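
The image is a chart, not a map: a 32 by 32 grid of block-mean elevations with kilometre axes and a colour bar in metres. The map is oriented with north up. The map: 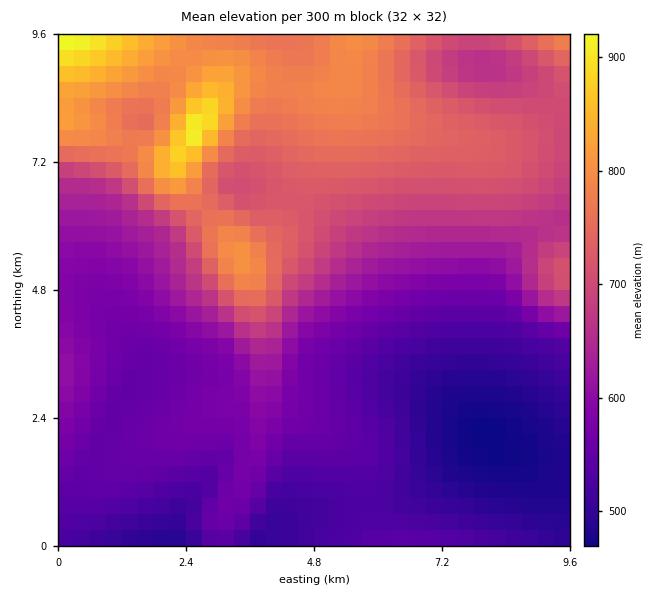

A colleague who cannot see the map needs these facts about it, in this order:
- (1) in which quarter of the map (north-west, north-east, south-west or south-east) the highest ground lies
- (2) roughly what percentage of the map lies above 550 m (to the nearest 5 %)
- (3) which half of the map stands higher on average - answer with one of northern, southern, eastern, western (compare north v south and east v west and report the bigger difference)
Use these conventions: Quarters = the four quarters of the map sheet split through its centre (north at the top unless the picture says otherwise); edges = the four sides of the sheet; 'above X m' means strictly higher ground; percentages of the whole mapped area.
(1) The highest point lies in the north-west quarter of the map.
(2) Ground above 550 m makes up about 75 % of the sheet.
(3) The northern half stands higher on average than the southern half.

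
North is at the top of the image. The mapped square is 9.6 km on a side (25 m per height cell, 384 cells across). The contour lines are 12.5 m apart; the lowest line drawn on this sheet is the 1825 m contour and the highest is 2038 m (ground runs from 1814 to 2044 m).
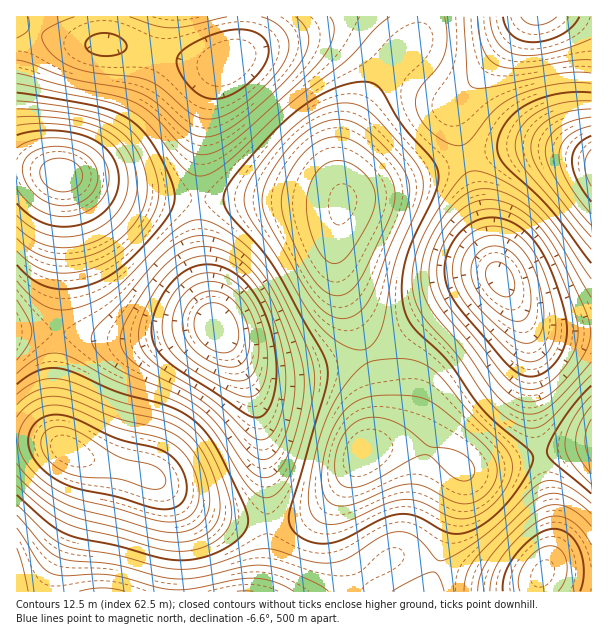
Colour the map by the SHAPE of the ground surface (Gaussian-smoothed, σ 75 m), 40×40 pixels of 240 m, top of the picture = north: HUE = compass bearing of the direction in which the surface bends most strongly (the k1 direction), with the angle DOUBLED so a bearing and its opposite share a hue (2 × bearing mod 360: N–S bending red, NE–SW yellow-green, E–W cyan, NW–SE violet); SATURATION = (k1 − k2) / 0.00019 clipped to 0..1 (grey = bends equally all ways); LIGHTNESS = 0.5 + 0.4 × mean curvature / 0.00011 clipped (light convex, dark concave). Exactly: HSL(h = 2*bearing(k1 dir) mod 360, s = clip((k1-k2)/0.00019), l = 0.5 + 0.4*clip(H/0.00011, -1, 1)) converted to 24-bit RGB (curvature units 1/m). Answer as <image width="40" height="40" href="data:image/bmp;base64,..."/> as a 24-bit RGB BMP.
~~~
<image width="40" height="40" href="data:image/bmp;base64,Qk32EgAAAAAAADYAAAAoAAAAKAAAACgAAAABABgAAAAAAMASAAATCwAAEwsAAAAAAAAAAAAA2ko34lc/11g+uFM+iVFHaUxHXUxDZVM/fmQ6n3s0uJIwvKE2qqRDfY1SVHlYSXdsRHlzSH1tTYdbU5tIWa89T7c0O7IwM6Y9PZlUUY9lc4duo4NwxIRp141h2ZZSyqA8j5Q7QWIxIEIrGTIrHzQzOjw/bUNFr0A5zU814Fw/3VxCyk8+n0ZFe0lQaUlPa01JgGNJoIJHu6VIvbpXnLFlaqBqWaCXRY2lQH+mSoCiYJKabJt2cq1dZbxFSLY1LqIwL4w9OXxFVnRNjHdQw3A743g174Uu5pEir5IrX28xI0UmFTAnFS0qJjk5TkZFjU1Cr1w222Iw4GQ40Vg6rUhCiUtYdk5idFZig2lfoZNksrZxp75/ir2EeL2kWrfHO5TSL3TVP2XKYW61h4ienaOFlrNoc7ZGR502LX4vLWYzP1w4b2U+pWUx5msZ+H8g9JAi0pokhoo3MFUvGTowES0rGTEyNT89bFFBk2A0zW8n3nQt0Ww5slpGj1VggFt5e2SBhX2El6GJor2Tns2bmNOugtfLXMLgNZPrImLuMEPiaFTNpnu7toqVup58s7Vgdp1HQnc3LloxMUwwV1Y6iF420G0l8YYy8ptC3aNFqZ9IR2pGJE5LEzE2EykuJjQ2U0o7gF42vH4s148wy41GrX1bjG51c2mOaW+cgZSmmriuqdCzsd++qOTKiubfWcftJYn4B0P9EhHycDrewGXQ0X2n0n99x5Nuq5xZZXpOPFtENExDQk1DcmBLunhE3phc565027F7taB2a3x4M1FpGDBKEyI1ICc1RT46el5EtpE9y69NwrRmpqd9gZOZaoava4++ha7GptHPvOHPw+rUtevWjenkTsLuCnP7ACrjFAPcbhfj0End4W+u5YCR3YZ9wIVwiXtrUmZrOlVkPVZmX2pxnIt3yq2M3sOl28Ksv6SihHWlNTSVGBttExRNIR1FSjtMgGJlsKZru8R9qsOOkrqifrbDaqXSb6fbjr7cs93hzOrf0O7evOvYjOPeQq/kCVXYABa1GAGuYw/C1C3f52Wv7omg6pWZ1Y2PqYKVXGCVOliRNF2US3ihhZ+mvL6w2dPG3M/Mz7fNnnfLVSLPLwqhJgl7MhdvVzlyjnqlqbWjsNCtr9i9oNvVhMvjcLfrdbPtlcXovN/n1ezl1+3gv+TSjdPRO47QEDeqAgeEFwJ9Tg6ZuyXK4GGq7ZSo76+04q22xZu8eG26N1TEK2LEPoXJebDEsMvG0NfQ29baz7naqXThcRH5TQDNQQCuSAiwZzGynJXPxNbZ0urhzu7otervkNPzdLr4dbL1lcDrvdnm1ujk1+fbwdjIk7a9QF+zExuICQNeEwNWOA91kC6nzGeg5J+p7sHC6MXL1bLRloTMTVrUM2TaRY3VdLrQo9LMw9fQzM/VwKzZo2bqfBP/YADjVgDVWwDudj/kurzn3Orv2vHv1/Tzw+z1k8/3brD5bKPzjLHmtszd0t3a2N3TycrBnJWtVUCkJRJ4EQNLEQNBKRFgajqKsHaS1q2l6M7G587O2b3UqpPQZWLTSGbUUpDPcsHMk9C+q9G+tMfJopXNikznbQb/XgDpXADwaRr/i2ny1dvw3Ozv2vHu2PPzv+XxiL7vX5fuXIrmfZvWq7rMyc3I1tDGyrGyuH+1ezOqOw56GgNLFARAJBRZUUR4lo6DzMaf4Ne84NDF0bnFtpXJhG7GXGLBZI+6db2zgsmejcudlLysen+4XS/aTQDnSwDdTwD2ZzH/mYvx2eTs3e7p3O/n2+/rrtLed6DWUHbST3DIc4q5oK2yw8Kyzr6xyJ2mw2e1mCK4UgeGKQFYHwZLKRtcTVZwfKJss86F0dyf1tGrxKqluYy0nXC0f2yoepCeeLGKcsZ3ccl2craJXoOmMyuxKQW8LQDDMgDpUzj1mZzlx93S2+3a2erUv9a9n7SycX6lVF+bWGeScIySjqWGtr2Sw7OZwIiVyE21pxS9aACRQABpNApdOydjWW1rcrNTnddjud12x9GBuaWDqneEpGqUmXORkJSEhrR2fclracliWbRxTIeUKDiLEw6MEgWbGg+9QUjSmK7LsNaYzOai0eKZyM2Cp5lsfWhiZVxeXmhaZohWf7BWn71pt7R6rXF7uzepogyvcgCMVwB0Ug5tWzRra3ZbgMJBluBDp+JMss9UsqpdnnBgmWFqmXJvpKZ7m795jc1yb8hlU7BwQn6JIzp0ERloEBVuIi6HTnGdg7KRsuFT0+9W5uxK2sI0qYEzfl43al05ZnI5ZZM1brgwf8c4lK9Qi2FdkC+DhgqLbQB4aQB0dRJ4eTxlk41QndA3nugvnuYsnc8xmaVHjYBXjndjnJNzpLR/pMqGmNCEeMR2XqiFQGqEIC9oEhhSFRtPKzpdUHVje7lMxfIS6v8R/PEEzqgQn3Ibfl0idGknboImZaIfYb0ZY7sgaZU2Y1ZHXSVUWApXVwBXZwNhfRZljzlJtptAwN42r+0rnOYihsIsd5tAcohSeY9jh6d0mMKGo9KUntKWib6Sa5ugPEiGIR1lGBJIGxg/MTdFU2s+irYpzekD6fEA49AAvZcLmnAWh2keh4EifJsebbUUX8ANVagUTHUlPz0sLBUnKwgpLwQsUghDfRtMpUI10a4+2ehCv+46nuMtd8AwW54/TZVKU6hbab5whNGFmdiYnNCfkrSlZWmiSzCNNRZnKBBJKxk+QDU+aG4zm7Mb2OUG6uwB1cMJtpQVnnoel30loKAnkrcggMkTa8EOVZUUPVYdIB8XIRIeKAsmKwgnQA4weSU6t2c33cRM4uxayOxWot5Ib8Y8Ra0/Pq5VQcVkWdR0dt2Ei9uSkcmbi6CkcU6hXiCMRw1pOwxQQxhKUjE9fG4ytLob6OoU6OcSz8EctJoopIgxpZM2s7Y0rM4qntcdhb8ZYYUdOEAcHRkWIRIfJQ4lJg0kNhgqdD43wZxC4d5k3u13zOl2qdpodcZXRL5ON8ZcNtdiReNlWuVsatlydLl7dXeJcjiLXxJ4TQZfSwhVXBZYbDBDk202yb0k4No43Nk1zMMzsqM+p5dGrqRJvL9Jvs5FvdQ2qLosenwrOjIhHhUZHxEiHRAjHRIhNSozdHNLsMJYzOJ71uyRzeeSstiEhsZwV8FfP8xbMt1PMOhCNeY3RdI8W51PY1hgXCVhSgtRQgRIUgdTaxhahDNJrHM907s52tFU089Pwr1MsKtOp6NVrq5ZurxdyMhbycBPtZo/fVg5RicuIhEiGw8kFQ8kEhMhM0tNS5BPhstltuOLzOqizeSjvNaWncWEdL9rT8hOONg0MeQfPNgbTK0nUnE1QTMyMRQuKwgrLgUuSQtEbx9WkztHvoJH1LtS2s1g0chawbtVsLBUoqlYpK5ds7ljwbpmv6Jgsm9OjEBQZSlaNxVDGg0uEA4xGzBOL35+Pr53a9hyo+WSweamyt+oxNKdtMONnLt4gsFcbc87YdEiXbUdVoQgQ0wiIhkWIxAeKAsmKQopPBI3aC1MlVFGwphS1sBe28pg08NZxLpSs7VQnq5SmbFYo7ZhtrdrsZNuq15pokGJgiaQTxZ6KhFtFBtyHlSMKbC3RNihb+GRkOOQs9+gxNajy8yaw7qMvrp7tMFlpshHlcMsfqEkYGwhNzQaHxUUIRIdIw8kIg8kMxsxWz1Ek3VOxK1U18Zf28Vd1r1XyrlQur1OnLZPjLdUjLZfl61vnZJ/o2uZoEC3fiG7VRG3LA20EiS6HG/MMcbdVeC/c+CkituVpNOWvcmZxbiRxaeFxaR6xqxsx7ZXw7Y7nI8zaVksOCgfHxQZIBIhGxEiGBMgKicyU1VJjZFQwr5U1shd171j1bdgzbhev8JdnL1cgL1ccrpicK5wgZqVeWmocz7HYhveRgnpIgbwFCrxM3vnUbzgaNzPedeuhs2WmsKOuLyPvqaIxJmByJh+ypp5yJduwIZbqGJIezw/UipBMBgyGg8kFA8kFhgrKztFR2VTcZFUrrpazsRizbd60LZ9zLuAwcaCoMN/f8V2b8N/bbyXaaq0VW29PjTUOhntMQ/7KRr8NEPyUn3ma6zaesrQg8axiLqVmLGLr6yJtp2Gv5eHxpeLypeNyoyJxXmGvVyJrD2UgymLTxtsLhVVHBVNHShVLk9oRX13XJVklK1swb12wrigy72ozsawx82zsM6snNCriM+wcczBWq7KPnjRIj7hERTxGhL6Kyb3Q0rtYnXfeZbQiKrBj7KykaeWnaSNp6GKrp6MtqCUvqKdxaKnyp6yz4u91GnPxzvcnxfUbA+3Qw+eJhSQHiyOLVmVQoigX6aegqeMq7KWvcPGz87S2drb3OHg1OLfwt/bpdvaf8jXVqXXL3XdF0fgDijlDBnvIibtRETiY2TUfHzGjYy3mZaonpmboJuTpKGSqqqXsLChtbGtvq+6yKXJy4/VymziwEHwqRb9gwD5WgHmNQzUGh7KKlXIQIbHYaXBhLS+o7vAwNPi2uHs3uPt3+Ts3uXt3ebuvdHkkLTbXI3ZKmLcF0TREjPKFSvOICvVPTvSal3Hi3a+oYa2rY+wqpSjppmapqecoa+dobajqLivrK64sJ7CtYTQt2HitDz0pyD/kBP/cg3/TxP5MSbrPFnhUYjcaKfahLrZosbcwt/w2Ofz2uTx2+Hw3N7v3NzvycfompnbZGnTL0DSIDe7GjOtHTSrJzixODy5YlO5jG61qIC2toy0s5aqr6GlrK+lorehnruinbimna+ul4+vnHC9oU3Roy3nnhj3kRP+fR37aDDzU0XrV23mZZbldbPoicfqpNTtt+bz0er12efy2+Hw39zv5dvw1r3nvJLbk2PPWzjDMiymJDCVJDmQK0GUOUidUE2nfmeron2wtY2zuJuutqept7eqrbqjobmalrCRjZ6MioKQimCbikSoiTC3hiPJgB3edi3ka0XjYFzibIXid6jmgMLrjNXwnuDym+zurOfrv97my9Pi1srh4bni4pzb3XjWzFTRmDy6XTiXNDGDLD19LkmBOFOKSVqVY2CfkHulro+ttp2pu6imvrWmvbuetLeQqat/mZJwg21kdldndEh1az58ZjqNYTqlWT3CWVTMaXnTeZ3agbnhhdDnh+Dsjurvdt6/fta4jsezpLOwu5ytz4Oq3Gml4E+h2Dqgujefh0CRTz94NkVyMVF1NVx9Q2aHWW+Pd3iUno+bsJiXvaabwqyYwqqNvZ57s4pjoHFQhVpIbUlEXERJVkhYSUhmSVeAS2ugVoO6apzHerLQgsbWg9nbft/SeOHJVMhrTMBWXa9RipxfpHNZv0FI1y5Q4iJY2iJhuzBrlEJya05yRE9oN1prM2NxO254TnmAaoWDjY+BqZqEu5+ExZ6AyJN0x39hwWRIrFE8j0k6dEg8X09DTFdKQ2hdPoN7PaKfQrq+Wr7Fb8XHfMjAfsixdcmdZMqEbbM5ZqEvZ4wtdH4ufWUujkgpqCsgvxoeyB0quyo6nD9KdlFYVFtdPWJhM2RhNWhhQG9hU3lceYxgpqBjuZxmxZFky35bzmNMzEY7vTc0pDs5iUxDcWRQTnBPPIRgL5x2KbOQLcSnP8izXL+scbWbd7GBebRpdrpPoKkpgpEeaXYZXmIYXFIaZkcbfj4bnDcaszYctz8mpU82hV5HZWZOQVtIM1hHL1hEM15AQWw9ZoJElJ1GtaJGwJBKxnZKylhGzEBEyD1PvUNWpVVbiXprXZBoP6dzKLiAHcGOH8OZL72dSa+UZp56i59qrbBTs7U6sYgdloEXdG8VWVkUTEkVUEQYY0cbgkwdoFIesVsjrWYslW44dW8/TV08MVExKU0uKVIqOWAtVXYweZAzoKU3sZw+t4JGuWNOvlNdwll2v2WFtHeLn42MfKWIVLuHLcqJHcSLHLWLKaOHQpB8YX5mkn9ZsH4/vIQqx2oYrnAYiGsaZl0bUE8bS0kcV00gcVcikmMiq24hsXYkoXksg3U0XmU1PVEvLEooK00lNVomSW8nY4gpfZsvk6Q6o59LoIJepWxws3SQvICivZGos5+km66bdriNRsODKbZ9IZx2J4NuOXBmV2FZg1pMrVc1x14i31AZz18cqGclfmMrX1grUlEpVVIpaVsph2knpHYis4AhqoImkH0ub3E0SVkzNE8tL1EqNV0pRHIpVokpZJsrbaM0caBFd5Zdhox7moaWsI2nvJmrv6KlurGgm7OKX69mPJ1gKn9aJWRSLVVPRU1NbkVEokA0zkMj4kcr4VQty1sum185clo9W1M7V1I3ZVkzgWgvoHkotIcls44pnYszfH89U2ZAO109N18/N2k5Qns2UJIyV6QvVKwwS6k4RaFGWZlqdZKGlo6UsY+Uw5eQyaOJwa14oa9cWItGMGg9Ik06IT85MD8/VUFGjDs8xzks"/>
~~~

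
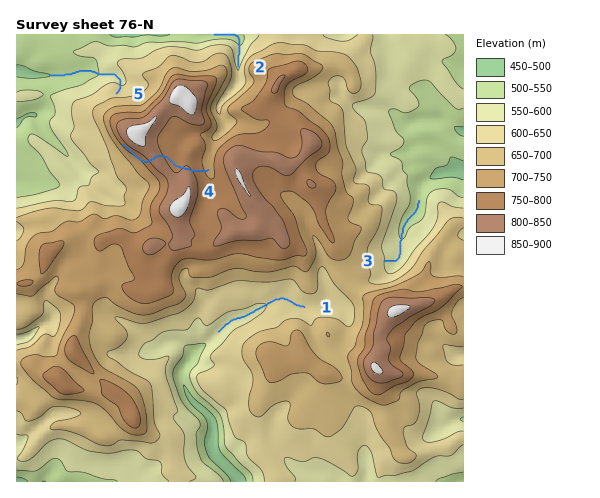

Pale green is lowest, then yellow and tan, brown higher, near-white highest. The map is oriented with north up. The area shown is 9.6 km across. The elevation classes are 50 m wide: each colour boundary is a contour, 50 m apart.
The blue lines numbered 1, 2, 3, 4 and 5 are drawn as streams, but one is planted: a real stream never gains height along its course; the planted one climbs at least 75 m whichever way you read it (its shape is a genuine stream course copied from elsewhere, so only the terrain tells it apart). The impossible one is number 4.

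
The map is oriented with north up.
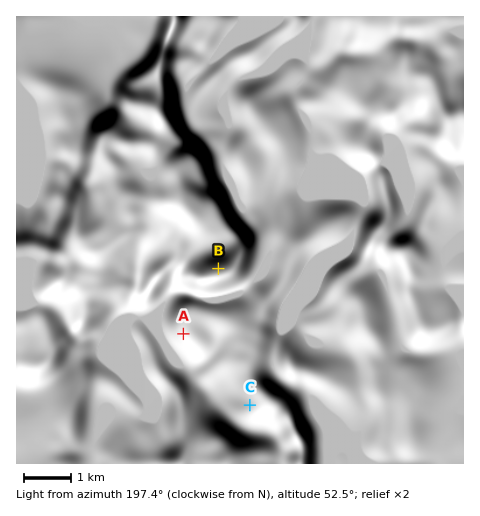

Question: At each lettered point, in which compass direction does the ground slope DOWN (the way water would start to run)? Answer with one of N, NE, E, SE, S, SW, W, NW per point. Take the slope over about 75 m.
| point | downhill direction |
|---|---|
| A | SW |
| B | N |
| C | W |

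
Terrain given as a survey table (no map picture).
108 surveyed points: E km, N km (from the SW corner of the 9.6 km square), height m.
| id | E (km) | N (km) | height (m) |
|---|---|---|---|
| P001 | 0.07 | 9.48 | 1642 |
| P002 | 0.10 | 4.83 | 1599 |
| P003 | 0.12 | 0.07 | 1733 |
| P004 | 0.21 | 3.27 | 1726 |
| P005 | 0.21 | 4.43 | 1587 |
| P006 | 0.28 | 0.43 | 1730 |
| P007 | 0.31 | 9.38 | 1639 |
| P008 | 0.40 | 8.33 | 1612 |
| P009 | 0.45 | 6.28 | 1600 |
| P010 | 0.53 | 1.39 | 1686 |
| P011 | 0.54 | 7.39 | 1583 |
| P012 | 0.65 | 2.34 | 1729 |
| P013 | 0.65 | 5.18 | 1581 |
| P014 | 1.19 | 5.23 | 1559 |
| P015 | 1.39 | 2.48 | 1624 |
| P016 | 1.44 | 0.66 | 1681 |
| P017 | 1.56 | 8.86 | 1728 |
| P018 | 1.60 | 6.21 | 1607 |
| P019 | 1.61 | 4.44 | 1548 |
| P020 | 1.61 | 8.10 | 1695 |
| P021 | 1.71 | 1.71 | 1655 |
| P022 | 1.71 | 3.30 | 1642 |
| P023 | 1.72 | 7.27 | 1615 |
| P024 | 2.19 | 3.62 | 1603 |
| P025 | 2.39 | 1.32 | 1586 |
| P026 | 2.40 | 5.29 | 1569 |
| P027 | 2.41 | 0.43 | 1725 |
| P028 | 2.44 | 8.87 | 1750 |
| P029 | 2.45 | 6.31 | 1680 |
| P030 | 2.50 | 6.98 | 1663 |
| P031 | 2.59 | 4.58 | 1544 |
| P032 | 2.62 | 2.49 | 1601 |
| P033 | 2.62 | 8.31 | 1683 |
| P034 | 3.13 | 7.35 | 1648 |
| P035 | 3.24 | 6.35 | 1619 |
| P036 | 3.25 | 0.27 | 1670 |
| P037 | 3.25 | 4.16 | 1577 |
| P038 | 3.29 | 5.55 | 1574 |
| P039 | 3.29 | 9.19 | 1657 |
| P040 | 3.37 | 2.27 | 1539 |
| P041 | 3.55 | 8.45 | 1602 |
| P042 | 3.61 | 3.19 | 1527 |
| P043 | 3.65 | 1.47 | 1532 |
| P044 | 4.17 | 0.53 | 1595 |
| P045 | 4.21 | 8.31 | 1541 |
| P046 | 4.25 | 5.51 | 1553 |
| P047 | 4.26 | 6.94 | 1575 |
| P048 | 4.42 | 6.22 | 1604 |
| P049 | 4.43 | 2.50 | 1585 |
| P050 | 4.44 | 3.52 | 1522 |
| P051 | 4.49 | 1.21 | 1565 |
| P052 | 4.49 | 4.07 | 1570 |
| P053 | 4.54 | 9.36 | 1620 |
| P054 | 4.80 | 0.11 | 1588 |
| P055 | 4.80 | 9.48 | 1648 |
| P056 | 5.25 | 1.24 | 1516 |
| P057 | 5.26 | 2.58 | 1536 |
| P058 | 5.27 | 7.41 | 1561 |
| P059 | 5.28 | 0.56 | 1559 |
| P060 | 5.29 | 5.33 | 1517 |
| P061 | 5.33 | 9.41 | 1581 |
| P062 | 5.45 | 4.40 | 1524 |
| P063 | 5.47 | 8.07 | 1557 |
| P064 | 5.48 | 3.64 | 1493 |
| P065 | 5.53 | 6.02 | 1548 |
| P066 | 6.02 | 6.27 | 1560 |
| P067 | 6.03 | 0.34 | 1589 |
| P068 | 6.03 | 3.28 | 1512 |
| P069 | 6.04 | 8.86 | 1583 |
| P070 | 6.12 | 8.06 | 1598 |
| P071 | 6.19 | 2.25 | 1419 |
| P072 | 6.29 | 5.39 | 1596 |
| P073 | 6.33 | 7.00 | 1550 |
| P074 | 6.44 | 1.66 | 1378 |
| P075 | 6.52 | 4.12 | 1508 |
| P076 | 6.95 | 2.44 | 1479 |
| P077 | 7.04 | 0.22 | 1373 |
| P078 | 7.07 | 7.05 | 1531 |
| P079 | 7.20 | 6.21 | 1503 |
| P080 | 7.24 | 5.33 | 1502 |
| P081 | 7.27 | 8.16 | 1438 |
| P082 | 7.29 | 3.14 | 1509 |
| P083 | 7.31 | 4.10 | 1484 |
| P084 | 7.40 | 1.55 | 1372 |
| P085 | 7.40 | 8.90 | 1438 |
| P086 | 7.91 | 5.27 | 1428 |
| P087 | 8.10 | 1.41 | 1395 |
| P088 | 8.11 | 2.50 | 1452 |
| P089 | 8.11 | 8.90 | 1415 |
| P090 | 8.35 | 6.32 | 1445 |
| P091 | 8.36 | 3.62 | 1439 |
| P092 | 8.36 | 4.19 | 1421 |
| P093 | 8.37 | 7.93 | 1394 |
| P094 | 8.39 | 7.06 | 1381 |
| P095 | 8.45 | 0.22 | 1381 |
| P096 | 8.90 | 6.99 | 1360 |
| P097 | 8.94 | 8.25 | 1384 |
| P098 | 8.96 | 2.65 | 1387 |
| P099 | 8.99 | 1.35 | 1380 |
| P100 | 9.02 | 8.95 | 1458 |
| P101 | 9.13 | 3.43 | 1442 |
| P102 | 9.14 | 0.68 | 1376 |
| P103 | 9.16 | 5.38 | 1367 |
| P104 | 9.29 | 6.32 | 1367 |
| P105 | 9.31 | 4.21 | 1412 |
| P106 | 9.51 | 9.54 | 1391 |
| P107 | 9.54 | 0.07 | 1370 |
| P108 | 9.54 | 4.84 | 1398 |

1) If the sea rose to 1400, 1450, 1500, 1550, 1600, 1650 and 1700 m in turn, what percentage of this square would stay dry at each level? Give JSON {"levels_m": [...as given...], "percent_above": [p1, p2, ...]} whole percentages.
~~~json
{"levels_m": [1400, 1450, 1500, 1550, 1600, 1650, 1700], "percent_above": [87, 78, 70, 53, 27, 14, 6]}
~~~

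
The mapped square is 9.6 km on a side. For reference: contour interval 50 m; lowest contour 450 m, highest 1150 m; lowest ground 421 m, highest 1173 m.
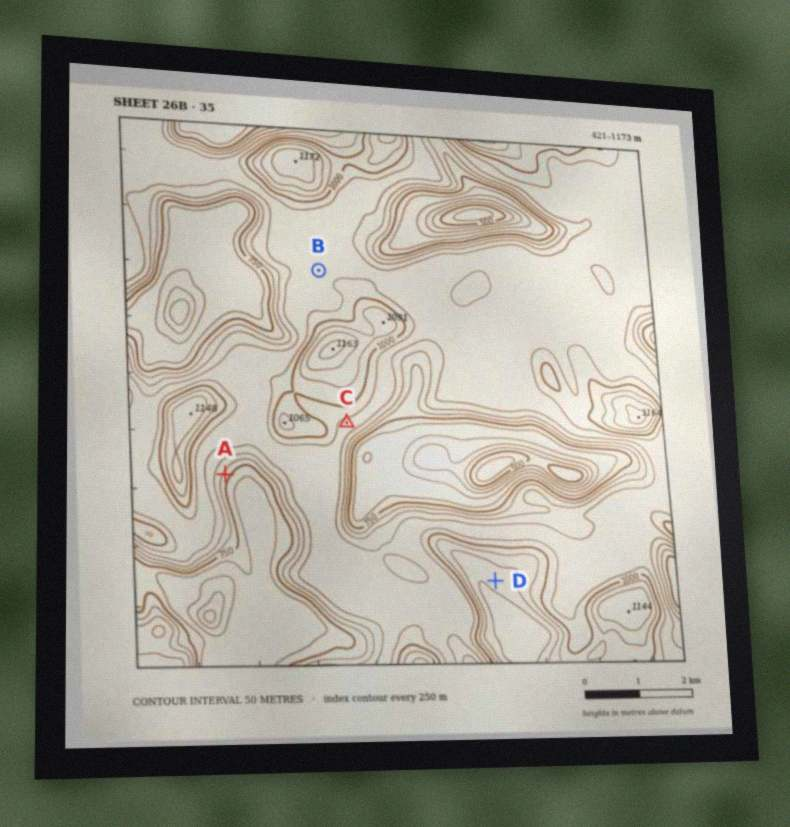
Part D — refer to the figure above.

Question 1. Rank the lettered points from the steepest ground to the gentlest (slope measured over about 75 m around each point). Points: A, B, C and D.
A C D B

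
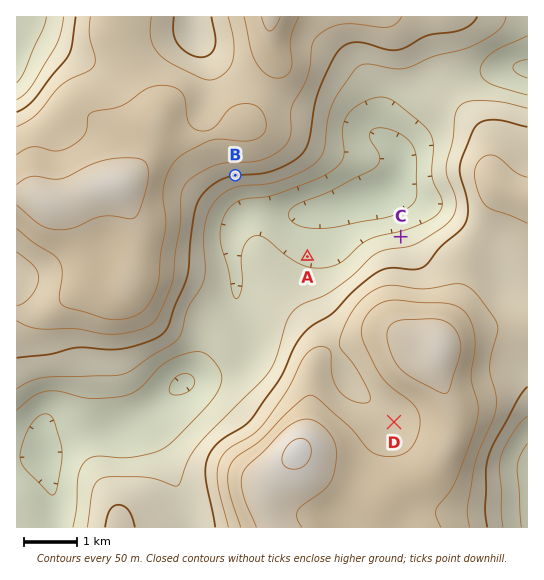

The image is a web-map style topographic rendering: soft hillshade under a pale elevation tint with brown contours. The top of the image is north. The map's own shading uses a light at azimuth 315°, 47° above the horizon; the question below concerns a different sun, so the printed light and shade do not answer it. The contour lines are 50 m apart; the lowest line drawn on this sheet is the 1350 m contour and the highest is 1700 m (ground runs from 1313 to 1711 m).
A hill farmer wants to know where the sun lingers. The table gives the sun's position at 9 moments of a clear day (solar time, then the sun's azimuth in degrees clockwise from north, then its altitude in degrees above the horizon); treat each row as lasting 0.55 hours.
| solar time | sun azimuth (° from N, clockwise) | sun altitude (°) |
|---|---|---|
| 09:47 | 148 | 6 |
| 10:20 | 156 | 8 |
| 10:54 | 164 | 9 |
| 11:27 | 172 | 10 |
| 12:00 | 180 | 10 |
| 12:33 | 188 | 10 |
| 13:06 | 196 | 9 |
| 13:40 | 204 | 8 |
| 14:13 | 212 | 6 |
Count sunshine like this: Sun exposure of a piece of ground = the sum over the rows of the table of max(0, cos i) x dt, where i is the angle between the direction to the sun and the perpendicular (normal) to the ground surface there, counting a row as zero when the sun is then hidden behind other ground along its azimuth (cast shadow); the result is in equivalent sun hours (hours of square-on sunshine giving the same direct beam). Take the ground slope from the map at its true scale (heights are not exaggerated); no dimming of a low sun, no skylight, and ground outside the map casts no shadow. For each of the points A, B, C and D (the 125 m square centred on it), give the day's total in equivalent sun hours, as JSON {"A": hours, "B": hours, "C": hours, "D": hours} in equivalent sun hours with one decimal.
{"A": 0.4, "B": 1.7, "C": 0.0, "D": 0.7}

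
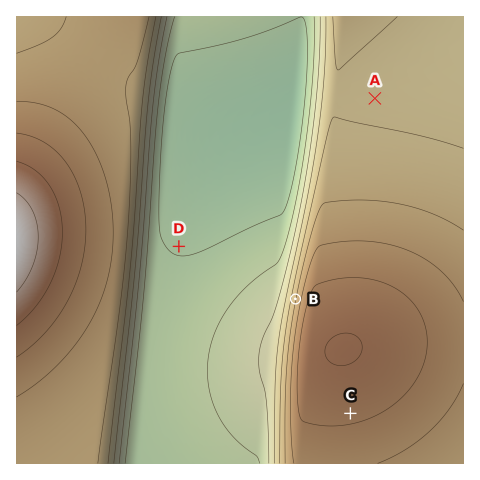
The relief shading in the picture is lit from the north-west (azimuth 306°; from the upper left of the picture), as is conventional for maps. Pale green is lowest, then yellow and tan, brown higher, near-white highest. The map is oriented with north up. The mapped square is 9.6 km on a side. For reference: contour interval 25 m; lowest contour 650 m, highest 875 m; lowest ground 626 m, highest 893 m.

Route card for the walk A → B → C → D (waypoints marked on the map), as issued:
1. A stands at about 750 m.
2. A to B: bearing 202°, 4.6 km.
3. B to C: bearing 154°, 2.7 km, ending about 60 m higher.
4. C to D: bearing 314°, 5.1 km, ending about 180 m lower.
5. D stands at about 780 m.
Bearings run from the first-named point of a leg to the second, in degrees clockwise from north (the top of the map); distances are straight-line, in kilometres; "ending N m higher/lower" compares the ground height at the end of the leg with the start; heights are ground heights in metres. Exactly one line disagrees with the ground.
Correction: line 5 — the height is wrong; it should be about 650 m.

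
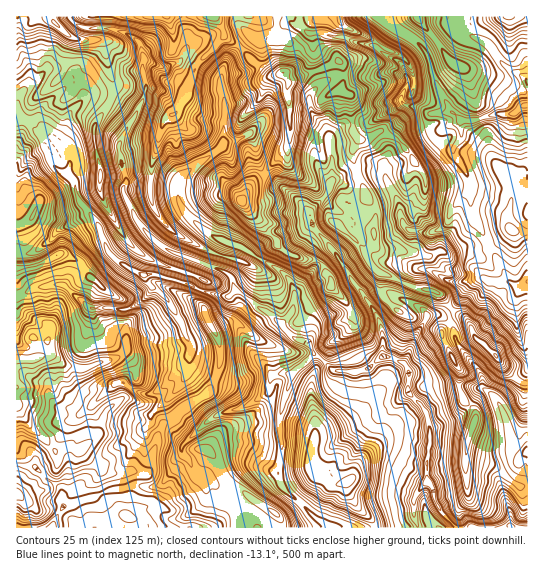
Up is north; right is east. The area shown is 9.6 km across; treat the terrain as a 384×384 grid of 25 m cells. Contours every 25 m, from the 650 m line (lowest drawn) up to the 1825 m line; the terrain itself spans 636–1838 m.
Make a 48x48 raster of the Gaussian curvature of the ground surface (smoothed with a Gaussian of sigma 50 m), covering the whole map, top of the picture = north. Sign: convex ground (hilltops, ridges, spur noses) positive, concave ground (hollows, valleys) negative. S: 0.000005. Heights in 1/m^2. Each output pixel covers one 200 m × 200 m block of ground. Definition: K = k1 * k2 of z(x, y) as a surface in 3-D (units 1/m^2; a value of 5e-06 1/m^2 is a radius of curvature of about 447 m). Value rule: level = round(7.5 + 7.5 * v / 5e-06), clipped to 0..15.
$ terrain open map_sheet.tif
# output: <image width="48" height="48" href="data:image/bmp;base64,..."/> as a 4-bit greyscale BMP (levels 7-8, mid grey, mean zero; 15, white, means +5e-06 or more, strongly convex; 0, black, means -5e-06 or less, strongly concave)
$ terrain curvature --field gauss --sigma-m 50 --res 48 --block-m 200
<image width="48" height="48" href="data:image/bmp;base64,Qk32BAAAAAAAAHYAAAAoAAAAMAAAADAAAAABAAQAAAAAAIAEAAATCwAAEwsAABAAAAAAAAAAAAAAABEREQAiIiIAMzMzAERERABVVVUAZmZmAHd3dwCIiIgAmZmZAKqqqgC7u7sAzMzMAN3d3QDu7u4A////AIZZiXh4h4h2qId4iHlleIlzd3d1QPFj8InDZ4h4h3eYeHd4iPhod4iId4eae3qYXWh4h3h3d4h4eHd4d4dXd5Zoh3jmhth5iJeIh3d4d2h4d3h4eKZoeXd4h3QoiLd2eXhyeIiHd5Z3h3dniHZ7d4und3fYd4d2aHl7h3eXeIh3d3d5iIaZh3mHiIo5eYd2h4iIeIZ4iHeId4d4iHeId4aXeHeIeYh4h4l2d4d3d3d5qYd3eHl3doiGZ3d4iHh4eId3d4iXeIlmWId4h3d4iGiHd4iYeId3d3aIiIhoeYZph4mHiHeIiXiId4lnh4l3dHeHiHd4eIhniYeHiHd5mHd4d4p5dm93d5h4iHiZhneIhYh3d3eIeHd3dpaGfAl5jneHh3dZxneId8eHWGh2eYd4dvJnd4erZJeHh3eLLXeIiFeJdrV3d4d3iRqIkHtHOXeHhpd4SXd4iGd3iVpprIpom7l4j7B5CHh3ZGineHeIiHl4hndlBXiCopeHzsqfQnd4e6eFh3d3iGeJl4qgNnh2uHh3sldviXl3iYeIqIh3iWl3hoirf3hld2h5Arx5dYp6h2eHeHeHeJhXiISHpG3FdnRfedaHmoerd2aH6Hd3eXSId5WXp7z2mK8kNMh3aWd2eMDkBGiXf5ZWmIiHdUKBbJXEAJlplnh4l4iP9naGO0+Dd3eHhml3p2d/R0pmh3iHZXind2SW0KN3h3e5n0Z0OHbNmYeHd3h4d5mIiZZ2P/G2eIqCvIt6pVhWWWqHeGZod1eJhoNnhmiItniECTmId4lnRqh3eId8xKe0iYeYh2OpBGn2VoeXh3h29ld4eId4t3eHhohodnmKh/KHTIVndmpKpXdniHd1RndnWIepeGl4cBi3F3d6hqDnR4d4pmh5Z3qVh3iIh3h5mceJX5d3eHpwp4h4h4h3d2h4d5aYd4aGZYeLmmeHiYeYp3d4eHjJeWhod7eXZ6L/eJepBad3dXeIh3eHd3e4ZVtOR7iXaJPYhqiXaIeYdZfHd4iHd3WIZ32WqSioZ5FpdLiDjGdoh5jlZ3h3eHl4h4rGF3e5drzFYEqIZod4h3WVd3eIiHaIiJV7mFZ2d2Wlh2uJhnaImG92h3eIeImHiIKIeHh8d1p9iIiJd3h4iKeHh3eHiHd4iYaLZoxkuWoDd3aHeYiGZlmol4d4h3eHh3l3Z4dmuXG5iYiHmWeG13p4dnm3d3eIdmhoeYqodnW9fZZ2eXOEOYaoiHFKmHh4l3d4eZZ3d3qEirOA1ohYaAKHiJx3eXiHiIh3hlh3p3d3ZFqbl4+Xbc83d3eIeXeJd3h4p8d3aJeKd1eHd4aGqhVod3eHiIh4eHh2amqYd7pnadxxeFeXdvJ2iIh3eIeIeIh3d3MHg4+KFot3dsh6lotXqZh3d4eIZ4Z3qJr2eXknl2hJmsaYToR3eHd3eIeIiWebl2g3eHQWh4h2VlRQSFaFiXeHaHiHh5hlmHlZiIaJd3d4d473mHg3iHeHiGhVxMlnaJWlabZ4iHh4djX9hl95h3Z8pg=="/>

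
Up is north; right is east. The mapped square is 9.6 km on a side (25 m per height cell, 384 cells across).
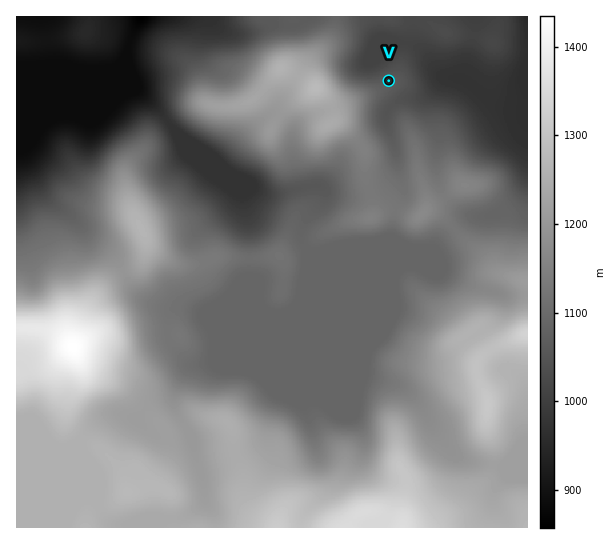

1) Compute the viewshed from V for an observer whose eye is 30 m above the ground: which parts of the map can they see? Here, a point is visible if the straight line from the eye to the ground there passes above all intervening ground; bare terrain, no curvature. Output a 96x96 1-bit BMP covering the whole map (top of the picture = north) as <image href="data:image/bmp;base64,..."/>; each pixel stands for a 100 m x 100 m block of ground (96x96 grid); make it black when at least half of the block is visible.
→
<image width="96" height="96" href="data:image/bmp;base64,Qk2+BAAAAAAAAD4AAAAoAAAAYAAAAGAAAAABAAEAAAAAAIAEAAATCwAAEwsAAAIAAAAAAAAA////AAAAAAAAAAAAAAAAeAAPAAAAAAAAAAAAfAAfAAAAAAAAAAAAfgH/gAAAAAAAAAAAP///wAAAAAAAAAAAH///wAAAAAAAAAAAD//fgAAAAAAAAAAAA/4PgAAAAAAAAAAAAfwPAAAAAAAAAAAAAHgPAAAAAAAAAAAAADg/AAAAAAAAAAAAABh+AAAAAAAAAAAAABj8AAAAAAAAAAAAAB/8AAAAAAAAAAAAAA/4AAAAAAAAAAAAAA/4AAAAAAAAAAAAAA/wAAAAAAAAAAAAAA/wAAAAAAAAAAAAAAfwAAAAAAAAAAAAAAfgAAAAAAAAAAAAAA/gAAAAAAAAAAAAAAfgAAAAAAAAAAAAAAfAAAAAAAAAAAAAAAEAAAAAAAAAAAAAAAAAAAAAAAAAAAAAAAAAAAAAAAAAAAAAAAAAAAAAAAAAAAAAAAAAAAAAAAAAAAAAAAAAAAAAAAAAAAAAAAAAAAAAAAAAAAAAAAAAAAAAAAAAAAAAAAAADAAAAAAAAAAAAAAADAAAAAAAAAAAAAAADgAAAAAAAAAAAAAAB4AAAAAAAAAAAAABgeAAAAAAAAAAAAAA4PgAAAAAAAAAAAAAcH8AAAAAAAAAAAAAPH8AAAAAAAAAAAAAH38AAAAAAAAAAAAAD/8AAAAAAAAAAAAAB/8AAAAAAAAAAAAAA/cAAAAAAAAAAAAAAcAAAAAAAAAAAAAAAAAAAAAAAAAAAAAAAAAAAAAAAAAAAAAAAAAAAAAAAAAAAAAAAAAAAAAAAAAAAAAAAfAAAAAAAAAAAAAAAeAAAAAAAAAAAAAAAIAAAAAAAAAAAAAAAAAAAAAAAAAAAAAAAAAAAAAAAAAAAAAAAAAAAAAAAAAAAAAAAAAAAAAAAAAAAAAAAAAAAAAAAAAAAAAAAAAAAAAAAAAAAAAAAAAAAAAAAAAAAAAAAAAAAAAAAAAAABDwAAAAAAAAAAAAABz4AAAAAAAAAAAAAB/8AAAAAAAAAAAAAA/+AAAAAAAAAAAAAA//gAAAAAAAAAAAAA/9wAAAAAAAAAAAAA/Z8AAAAAAAAAAAAA/x/4AAAAAAAAAAAA/x/8AAAAAAAAAAAA/x//AAAAAAAAAAAA/x/+AAAAAAAAAAAA/x+AAAAAAAAAAAAB/z8AEAAAAAAAAAAH/z4AMAAAAAAAAAAH//4AcAAAAAAAAAAP//wA8AAAAAAAAAAP//wB8AAAAAAAAAAf//wH8AAAAAAAAAB///wP8AAAAAAAAAB///4f8AAAAAAAAAB/////8AAAAAAAAAB/////8AAAAAAAAAD/////8AAAAAAAAAP/////8AAAAAAAAAf//j//8AAAAAAAAAf//h//8AAAAAAAAAf//D//8AAAAAAAAAf//D//sAAAAAAAAA///H//EAAAAAAAAA//////AAAAAAAAAA/////+AAAAAAAAAAf////+AAAAAAAAAAP////+AAAAAAAAAAH////8AAAAAAAAAAD////8AAAAAAAAAAD///h+AAAAAAAAAAD///A+AAAAAAAAAAD///AeA="/>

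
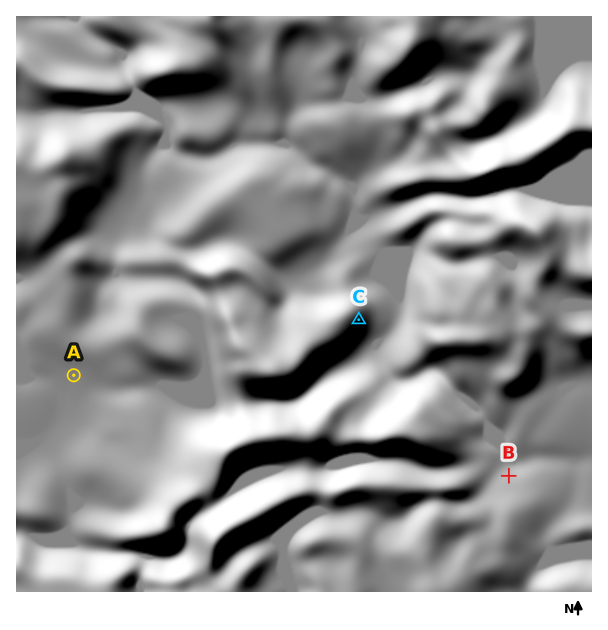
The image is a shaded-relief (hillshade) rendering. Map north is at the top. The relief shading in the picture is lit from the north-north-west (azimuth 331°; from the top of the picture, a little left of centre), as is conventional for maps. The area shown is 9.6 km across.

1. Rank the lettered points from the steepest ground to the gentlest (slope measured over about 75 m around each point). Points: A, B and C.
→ C B A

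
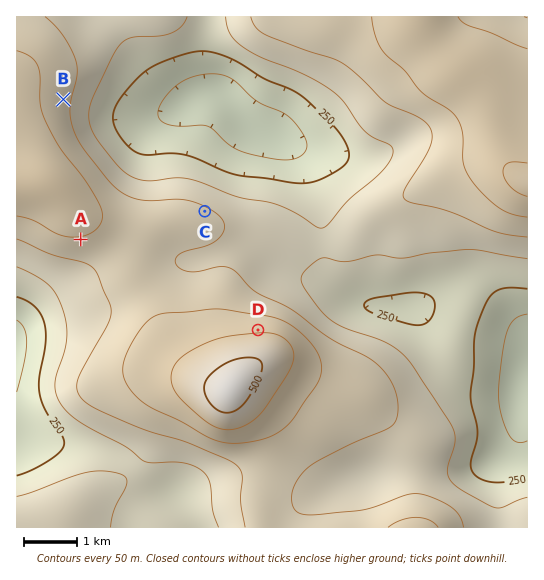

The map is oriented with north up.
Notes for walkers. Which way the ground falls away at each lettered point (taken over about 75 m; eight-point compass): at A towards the S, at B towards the E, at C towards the NE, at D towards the N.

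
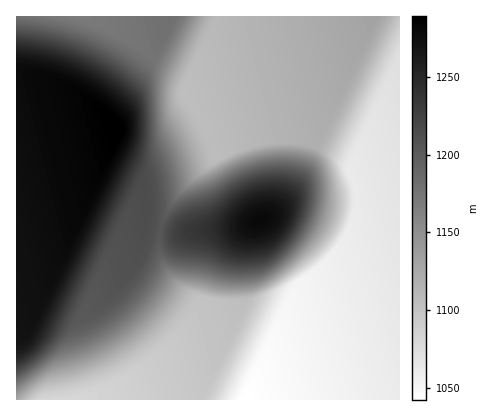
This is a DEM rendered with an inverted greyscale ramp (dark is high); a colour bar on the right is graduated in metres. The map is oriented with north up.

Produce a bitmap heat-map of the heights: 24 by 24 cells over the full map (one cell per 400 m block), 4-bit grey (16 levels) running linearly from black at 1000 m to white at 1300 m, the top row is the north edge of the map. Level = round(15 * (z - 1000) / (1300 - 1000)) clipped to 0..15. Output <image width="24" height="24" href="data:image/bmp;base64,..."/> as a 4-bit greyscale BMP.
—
<image width="24" height="24" href="data:image/bmp;base64,Qk2WAQAAAAAAAHYAAAAoAAAAGAAAABgAAAABAAQAAAAAACABAAATCwAAEwsAABAAAAAAAAAAAAAAABEREQAiIiIAMzMzAERERABVVVUAZmZmAHd3dwCIiIgAmZmZAKqqqgC7u7sAzMzMAN3d3QDu7u4A////AHVERERVVUMiIjMzM5dmVURVVVQiIjMzM8qHdlVVVVQyIjMzM9ypmHZVVVVDIzMzM+26qYdlVVVDIzMzM+7Lqqh2VVVUMzMzM+7bqqqHZWZlMzMzM+7suqqYeImYUzMzM+7tuqupqqu7lkMzM+7uy6uqu8zduWQzM+7u27u7zM3u24YzM+7u7Lu6vM3u7JdDM+7u7bu6qrzd3KdTM+7u7su6iJq8zKdDM+7u7typhmiaqpZDM+7u7uypdlZnd3VDM+7u7u2oZVVmZmZTM+7u7u2nZVVmZmZUM+7u7uynVVZmZmZlRO7u7cuXVVZmZmZlRO7u3LqXZVZmZmZmVN3cuqmYZVZmZmZmVMu6qZmZdmZmZmZmZamZmZmZhmZmZmZmZQ=="/>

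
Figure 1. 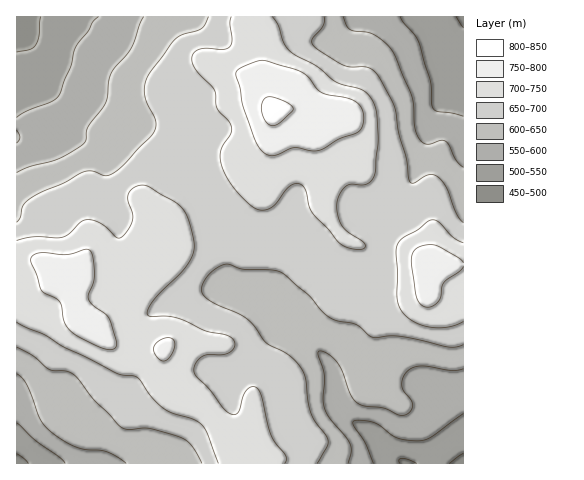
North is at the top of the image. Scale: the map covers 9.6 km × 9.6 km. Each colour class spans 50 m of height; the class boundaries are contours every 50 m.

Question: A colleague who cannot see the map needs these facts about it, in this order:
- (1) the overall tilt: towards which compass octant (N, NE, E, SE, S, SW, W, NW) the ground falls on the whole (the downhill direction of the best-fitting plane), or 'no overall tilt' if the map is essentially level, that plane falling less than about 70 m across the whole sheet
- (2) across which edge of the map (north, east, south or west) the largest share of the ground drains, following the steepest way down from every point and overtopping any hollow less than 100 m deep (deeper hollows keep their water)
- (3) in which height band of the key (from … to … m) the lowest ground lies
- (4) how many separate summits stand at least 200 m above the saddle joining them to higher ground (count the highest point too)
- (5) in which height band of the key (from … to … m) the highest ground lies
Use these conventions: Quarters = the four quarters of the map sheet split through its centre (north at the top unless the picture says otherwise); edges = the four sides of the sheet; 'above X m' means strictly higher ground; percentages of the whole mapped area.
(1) No overall tilt - high and low ground are spread across the sheet.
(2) Most of the ground drains across the southern edge.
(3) The lowest point is somewhere between 450 and 500 m.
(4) Counting only tops that stand 200 m proud, the map has 1 summit.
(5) Between 800 and 850 m: that is the band holding the highest ground.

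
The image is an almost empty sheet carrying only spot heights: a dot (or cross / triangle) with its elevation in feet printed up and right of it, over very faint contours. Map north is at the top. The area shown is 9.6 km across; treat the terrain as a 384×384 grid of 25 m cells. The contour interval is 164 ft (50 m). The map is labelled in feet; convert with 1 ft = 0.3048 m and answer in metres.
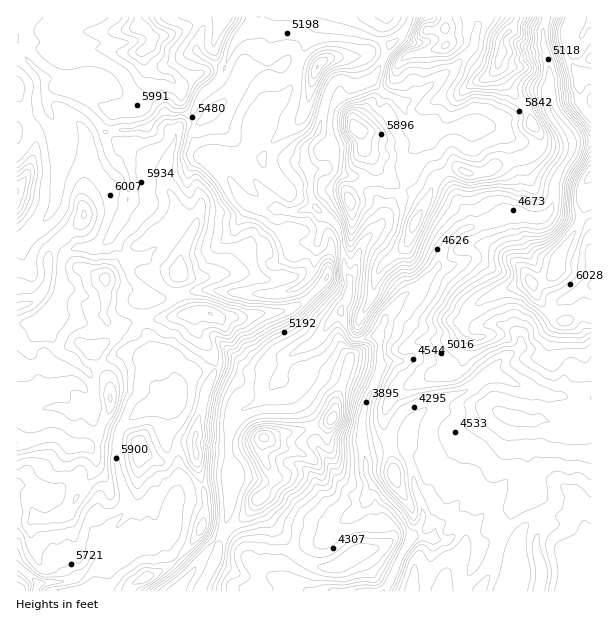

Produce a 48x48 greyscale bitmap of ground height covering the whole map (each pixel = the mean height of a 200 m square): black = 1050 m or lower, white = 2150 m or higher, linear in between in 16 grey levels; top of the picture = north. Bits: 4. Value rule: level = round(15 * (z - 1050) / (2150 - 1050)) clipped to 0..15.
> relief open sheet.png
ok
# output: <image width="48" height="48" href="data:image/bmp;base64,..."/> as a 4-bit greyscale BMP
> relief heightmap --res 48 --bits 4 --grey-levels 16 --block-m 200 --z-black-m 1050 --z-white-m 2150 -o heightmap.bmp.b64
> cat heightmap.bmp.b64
<image width="48" height="48" href="data:image/bmp;base64,Qk32BAAAAAAAAHYAAAAoAAAAMAAAADAAAAABAAQAAAAAAIAEAAATCwAAEwsAABAAAAAAAAAAAAAAABEREQAiIiIAMzMzAERERABVVVUAZmZmAHd3dwCIiIgAmZmZAKqqqgC7u7sAzMzMAN3d3QDu7u4A////AKiJmqqruXd4dURDMzMyIhJEREREMzQzM4iZmZmru6h3dlRDM0RURDE0RENEMzRDM5qqqZmaqqqHhlREREVVVEI0REQ0MzQzM5qqqpmZmaqoh1RERERFVVMTM0Q0QzQzM6u6qpmZmZq6h2VVVEM0REQSIjMzQzQzM7u7uqmpmZmsl3dmVEMzMzMiIzM0RDRDM7zMy6qqqpmrl3iHZUMzIzIjMzM0RERDM7u8zKuqqpmrl3modVQzIiJDMzRERERDM7u7zLuquqmrl3iph2VDISRDNERERFRDNLvMzMyru6qrh3eamHZUIjVDRERERFRERMzN3NyrzLrMh3iqmIdkIkVDREREVVVERd3d7dys3LvMl3m6mZd0IjQzRERFVVVVVe7u7uy827vcl3q7qYh0IjQzRERVVVVWZu7u3d27y6vMl3m6qZmVI0QzRFVVZmZmZt3d3d3Kqqq8l2d4eImnI0QzREVWZmZmZt3d3d7bqqq8p2ZmZninM1VENEVmZmZmZt3d3d7bqqqsqHZmZmeHQkVVRERWZVVVZt3d3d3bqqqruHZlVmd4YzVWZmVFVVZmZt3d3N3Luqq7ynZlVmZ4ZDRWZ3ZUVWZ3Z8zczdzLuqu8yodmVVZndDRFZndlVmd3d8zM3d3Lu7vMyph2VVVmVDRVZ3iHZmeIiMu8zd3cy8zdzLqYdlRVUzRFZ4mYh3iZmcu7zN3czN3u7dy6mGVEdTNFZ5mYh3mruty7zN3MzM3u7cy7uoZEZ0NEV4mZiJq6u93LzN3MvMzMuqmZmahUaGQ0Rnmaqry6qszLvN7MzMzLuqmZmJp0WHVERWeJq8zLqrvMzN7LzN3cu7qpmYmEWIdlRFZ4mszMurvMzMzLvM3Lu6qZiIiFV5mHVFVnmrvNurvMu7u7zM3LqqqZd3d2Z4moZVZniZq8yru8y7qrzMzLqZqYd3ZndnipdVVmd4iby7qrzMqqvMzMqYmHd3ZYh3irhlVVVmZpy8uqvcuqu8zMqYd2ZmVpmHibl2ZlVVVYvNuqvMuqq7y8qHdmdlZ6qIiaqHZmZmZnveyqu7uqq7u7l3d3d1eKmZmZqYiHd4dnvdy6q7qqq7qph3d3dlZ4mZmZqpqqmZhmrcy6q7qaq7qYd3d3ZlZoqqmJmaqqqpl2i7uqqqmqq7qHd3d3dmZ4u6mIiZmaqqqXaauqqqmqqruIiId3dmZ4u6mIiIiJmZqXaKuqqqmZmauZiId3iHZ6y6mIiIiIiauGeaqqqpqqqZmZmYd3iIZ6upiIiIiIibp2m7qaqaqqupqYmYh3iIZ4mYh4mZmZmrhovLqaqqqqu7uoiZh3eJdmd3iIiauru6dozLqaqqqru7u5iJiIiKhmZnmYiavd3Kh5zKqqqqq7zLuqmIiIiKqHd3qpmZrO7cl6zKqqqru83LqZmIiIiJqZiHm7u6q97bh7zKqqu7u83cqZqIiIiHiIh3aavMqs7biM3Kqru7vM3cupqXd3d3d3d3d6zMus7ric3aqqu7vN3Lqqqpd3d3d3eIh5vMurzsmM3Q=="/>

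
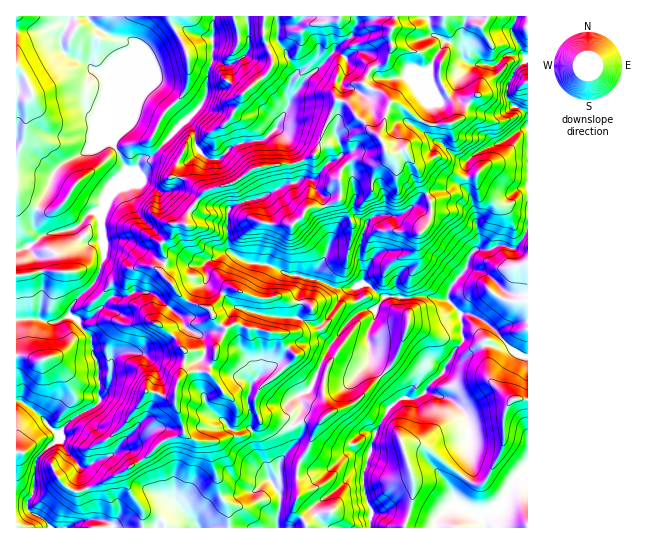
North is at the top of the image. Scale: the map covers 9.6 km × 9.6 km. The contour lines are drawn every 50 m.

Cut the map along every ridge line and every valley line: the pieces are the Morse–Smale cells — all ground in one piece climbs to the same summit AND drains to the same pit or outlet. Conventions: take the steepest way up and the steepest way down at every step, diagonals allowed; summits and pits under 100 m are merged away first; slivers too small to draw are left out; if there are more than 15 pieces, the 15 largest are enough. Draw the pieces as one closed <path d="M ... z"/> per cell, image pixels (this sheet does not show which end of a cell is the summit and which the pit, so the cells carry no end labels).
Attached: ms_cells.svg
<path d="M527 16l-439 1 9 12 8 4 12 6 13 1 6 5-20 50 0 39-4 8 13 25 0 7-5 13-5 2-8 10-6 17-4-4-6 0-16 16-32 7-10 9-16 7-1 24 25-4 32 1 20-7 12 3 9 5 20-5-6 9-1 9 8 16 9 8 9 13 8 2 12 10 12 16 0 10-9 25-1 15 9 32-22 8-15 15-23 15 3 14 16 25 0 18 227 0 2-15-5-11-4-23 12-46 16-28 14-8 10 2 6-3 7-10 15-13 12-23 8-8-3-27 7-2 18 8 29 31 7 4 7 1 0-242-6-6-8-2-7-10 1-14 7-13 13-12z"/><path d="M94 265l-21 7-32-1-25 6 0 42 23 0 8 4 8 0 15-7 8 4 3 7 10 10 2 18 6 12 1 16 0 18-3 4-23 12-13 13-2 9-22 19-2 8-2 27-5 8 0 5-12 1 1 21 125 0 1-18-16-25-3-14 23-15 15-15 22-8-9-32 1-15 9-25 0-10-12-16-12-10-8-2-9-13-9-8-8-16 1-9 6-9-20 5z"/><path d="M467 313l-7 2 3 27-8 8-12 23-15 13-7 10-6 3-10-2-14 8-16 28-12 46 4 23 5 11-1 15 63 0 3-10 10-9 8-2 15 5 12 8 21-17 10-24 9-7 6-2 0-112-14-6-29-31z"/><path d="M87 16l-71 1 1 234 16-7 10-9 32-7 16-16 6 0 4 4 6-17 8-10 5-2 5-13 0-7-13-25 4-8 0-39 20-50-6-5-13-1-12-6-8-4z"/><path d="M70 316l-15 7-8 0-8-4-23 2 0 80 15 7 14 13 5 7 8 5 16-16 19-9 7-7-1-34-6-12-2-18-10-10-3-7z"/><path d="M21 401l-5 1 0 104 11 1 1-6 5-8 3-32 15-17 8-5 0-5-9-6-12-15z"/><path d="M527 471l-5 1-9 7-10 24-21 17-12-8-15-5-8 2-10 9-2 9 92 1z"/><path d="M527 59l-12 11-8 19 0 8 4 6 16 12z"/>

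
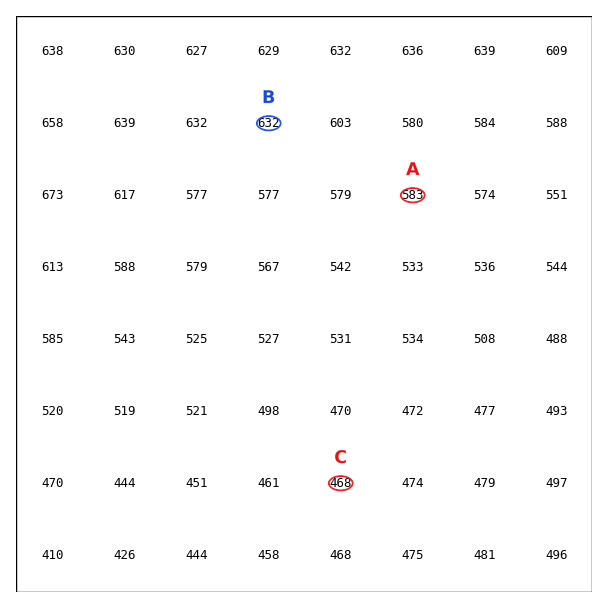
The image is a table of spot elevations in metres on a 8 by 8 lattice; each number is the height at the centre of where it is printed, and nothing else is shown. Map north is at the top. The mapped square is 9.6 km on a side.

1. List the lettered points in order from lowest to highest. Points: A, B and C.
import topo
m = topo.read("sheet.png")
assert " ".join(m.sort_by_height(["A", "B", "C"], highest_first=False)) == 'C A B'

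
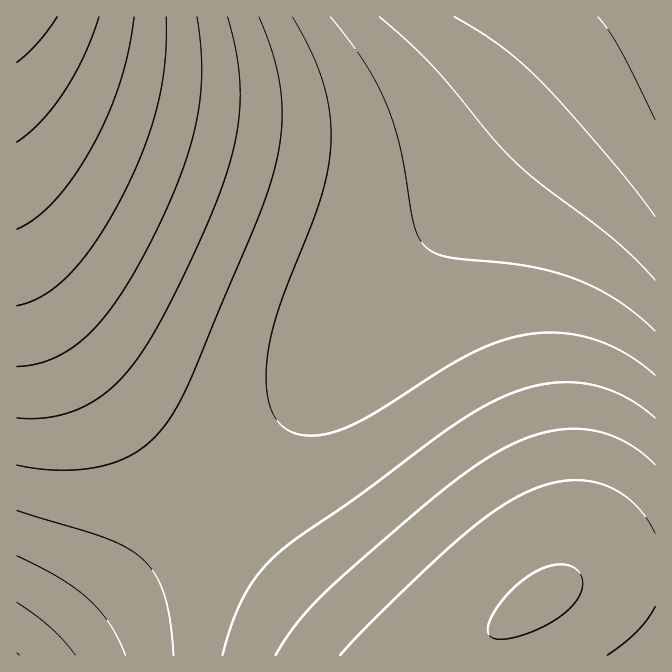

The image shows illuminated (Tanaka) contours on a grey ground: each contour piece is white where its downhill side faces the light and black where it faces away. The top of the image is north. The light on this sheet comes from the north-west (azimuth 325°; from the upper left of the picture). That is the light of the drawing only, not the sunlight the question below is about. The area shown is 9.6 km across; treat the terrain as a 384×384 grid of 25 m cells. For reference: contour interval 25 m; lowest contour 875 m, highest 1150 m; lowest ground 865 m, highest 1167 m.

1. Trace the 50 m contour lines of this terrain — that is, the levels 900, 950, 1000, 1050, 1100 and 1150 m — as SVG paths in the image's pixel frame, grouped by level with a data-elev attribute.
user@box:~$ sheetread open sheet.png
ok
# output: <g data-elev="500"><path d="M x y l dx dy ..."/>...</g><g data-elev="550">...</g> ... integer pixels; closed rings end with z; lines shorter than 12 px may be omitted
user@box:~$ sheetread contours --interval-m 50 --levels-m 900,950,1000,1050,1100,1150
<g data-elev="900"><path d="M655 217l-46-60-71-79-39-33-45-28"/></g><g data-elev="950"><path d="M17 556l43 22 28 21 12 12 10 14 15 30"/><path d="M655 331l-20-18-20-14-21-12-22-9-22-7-25-5-78-9-12-4-9-6-8-10-4-12-13-75-6-23-8-22-10-22-13-21-34-45"/></g><g data-elev="1000"><path d="M17 465l28 4 27 1 25-3 21-6 19-9 15-12 14-17 13-20 15-30 63-153 12-33 8-30 5-35-2-34-7-33-14-38"/><path d="M655 418l-18-14-20-11-20-7-22-4-21 1-22 4-24 7-23 12-43 27-84 63-64 44-20 17-17 19-13 21-12 27-9 31"/></g><g data-elev="1050"><path d="M607 655l30-23 10-12 8-13"/><path d="M655 533l-9-16-12-14-14-10-15-8-16-4-17-1-17 2-18 6-17 7-18 11-39 29-71 67-52 53"/><path d="M17 367l18-3 19-6 16-9 17-13 15-16 15-20 32-55 30-67 10-28 7-27 4-26 2-25-1-27-4-28"/></g><g data-elev="1100"><path d="M17 229l20-12 18-17 19-23 18-30 16-32 12-32 8-32 6-34"/></g><g data-elev="1150"><path d="M17 62l21-20 19-25"/></g>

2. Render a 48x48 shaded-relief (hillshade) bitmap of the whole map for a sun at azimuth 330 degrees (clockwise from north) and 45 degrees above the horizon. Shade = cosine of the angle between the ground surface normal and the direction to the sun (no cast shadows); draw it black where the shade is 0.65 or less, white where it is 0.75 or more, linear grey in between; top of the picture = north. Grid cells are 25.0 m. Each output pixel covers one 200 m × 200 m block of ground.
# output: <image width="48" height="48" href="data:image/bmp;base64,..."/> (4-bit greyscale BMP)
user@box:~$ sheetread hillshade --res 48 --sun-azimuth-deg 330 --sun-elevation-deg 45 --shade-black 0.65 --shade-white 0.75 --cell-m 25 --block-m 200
<image width="48" height="48" href="data:image/bmp;base64,Qk32BAAAAAAAAHYAAAAoAAAAMAAAADAAAAABAAQAAAAAAIAEAAATCwAAEwsAABAAAAAAAAAAAAAAABEREQAiIiIAMzMzAERERABVVVUAZmZmAHd3dwCIiIgAmZmZAKqqqgC7u7sAzMzMAN3d3QDu7u4A////AHd4iJmZqqq7u7zMzLu7uqqZmId2ZlVEQ3d4iImZqqq7u7vMzMu7u6qpmIh3ZmVURHd3iIiZmqqru7vMzMy7u7qqmZiHd2ZlVXd3eIiJmaqqu7u8zMzMu7uqqpmIh3dmZWd3d4iJmZqqu7u8zMzMy7u7qqmZiId3ZmZ3d4iImZqqq7u7zMzMzMu7uqqZmIh3d2Znd3iIiZmqqru7zMzMzMy7u7qqmZiId2Znd3eIiZmaqru7vMzMzMzLu7uqqZmYiGZmd3d4iJmaqqu7vMzMzMzMy7u6qqmZiGZmZ3d4iImZqqq7vMzMzMzMzLu7uqqZmWZmZnd3iIiZmqq7u8zMzMzMzMy7u6qpmWZmZmd3eIiZmaqru8zMzMzMzMzLu7qqmWZmZmZ3d4iJmaqru7zMzMzMzMzMu7uqqmZmZmZ3d4iImZqqu7zMzMzMzMzMy7u6qmZmZmZnd3iIiZmqq7vMzMzMzMzMzLu6qlZmZmZmd3eIiZmqq7u8zMzMzMzMzLu7qlZmZmZmZ3d4iJmaqru8zMzMzMzMzMu7qlVVZmZmZnd3iImZqqu7zMzMzMzMzMu7ulVVVmZmZnd3iIiZmqu7vMzMzMzMzMu7ulVVVWZmZmd3eIiZmqq7u8zMzMzMzMu7u1VVVVZmZmZ3d4iJmaqru7zMzMzMzMu7u2ZVVVVmZmZnd3iImZqqu7u8zMzMzMu7umZVVVVVZmZmd3eIiZmqq7u7vMzMzLu7umZlVVVVVmZmZ3d4iJmaqru7u7u7u7u7qmZlVVVVVWZmZnd3iImZqqq7u7u7u7u7qmZmVVVVVVZmZmd3eIiZmqqru7u7u7u6qmZmVVVVVVVmZmZ3eIiZmaqqq7u7u7uqqmZmZVVVVVVWZmZnd4iJmZqqqqu7u7qqqmZmZVVVVVVVZmZnd3iImZmqqqqqqqqqqmZmZVVVVVVVVmZmd3iIiZmaqqqqqqqqqWZmZlVVVVVVVmZmd3eIiJmZqqqqqqqqmWZmZlVVVVVVVWZmZ3eIiJmZmqqqqqqqmWZmZlVVVVVVVWZmZ3d4iImZmaqqqqqpmWZmZlVVVVVVVWZmZ3d4iImZmZqqqqqZmWZmZmVVVVVVVmZmZ3d4iIiZmZmaqqmZmWZmZmVVVVVVVmZmZ3d4iIiZmZmZmZmZmWZmZmVVVVVVZmZmZ3d4iIiZmZmZmZmZmWZmZmVVVVVWZmZmd3d4iIiZmZmZmZmZmWZmZmVVVVZmZmZmd3d4iIiZmZmZmZmZmWZmZmVVVmZmZmZnd3eIiIiZmZmZmZmZmGZmZmVVZmZmZmZ3d3iIiImZmZmZmZmZmGZmZVVWZmZmZmd3d4iIiJmZmZmZmZmZiGZlVVVWZmZmZnd3eIiImZmZmZmZmZmZiFVVVVVWZmZmZ3d3iIiJmZmZmZmZmZmZiFVVVVVWZmZmd3d4iImZmZmZmZmZmZmZiFVVVVVVZmZnd3eIiJmZmaqqqqqZmZmYiFVVVVVVZmZnd3iImZmaqqqqqqqpmZmYiFVVVVVVZmZnd4iImZmqqqqqqqqqmZmZiA=="/>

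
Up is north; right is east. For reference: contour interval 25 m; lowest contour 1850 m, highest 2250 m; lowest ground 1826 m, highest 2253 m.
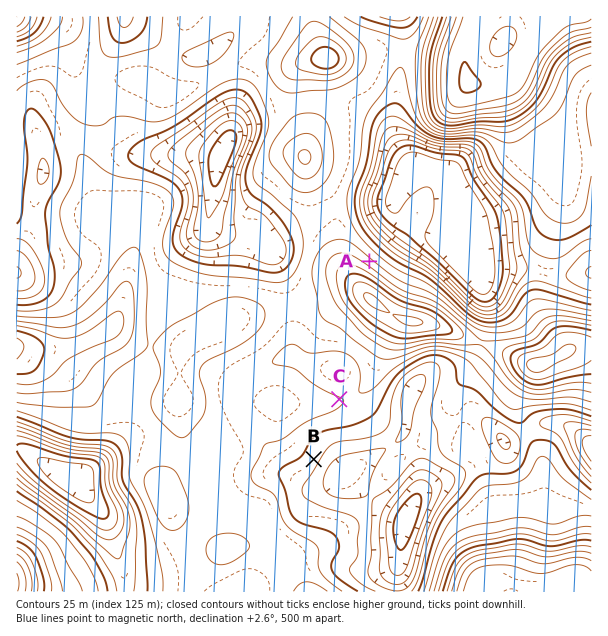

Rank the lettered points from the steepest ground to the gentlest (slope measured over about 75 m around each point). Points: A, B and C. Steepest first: A B C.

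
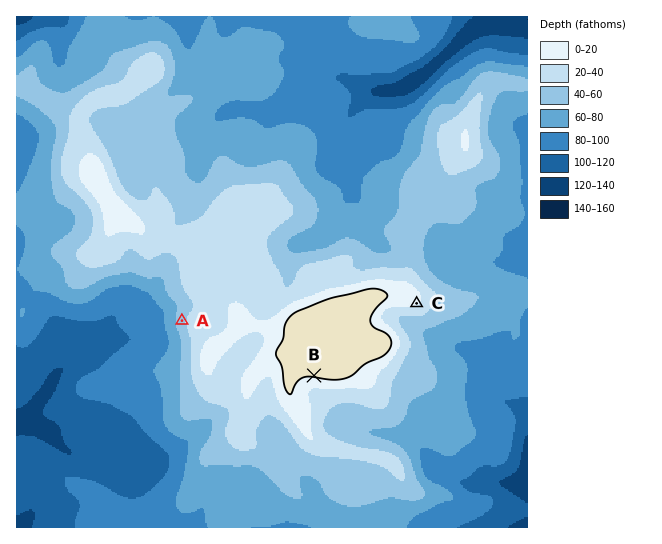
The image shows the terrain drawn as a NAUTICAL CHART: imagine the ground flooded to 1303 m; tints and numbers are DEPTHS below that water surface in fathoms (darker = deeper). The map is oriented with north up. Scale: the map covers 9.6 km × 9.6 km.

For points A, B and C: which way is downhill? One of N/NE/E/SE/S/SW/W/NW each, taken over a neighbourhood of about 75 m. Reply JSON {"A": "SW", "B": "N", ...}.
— {"A": "W", "B": "S", "C": "SE"}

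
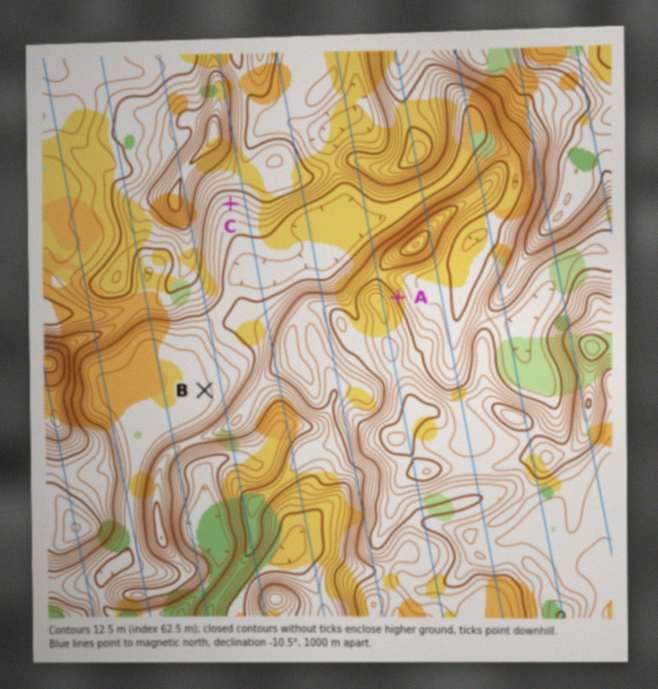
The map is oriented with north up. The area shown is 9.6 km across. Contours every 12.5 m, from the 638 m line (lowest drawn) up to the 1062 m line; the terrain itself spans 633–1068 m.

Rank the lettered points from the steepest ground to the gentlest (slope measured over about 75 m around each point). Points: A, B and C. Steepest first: A C B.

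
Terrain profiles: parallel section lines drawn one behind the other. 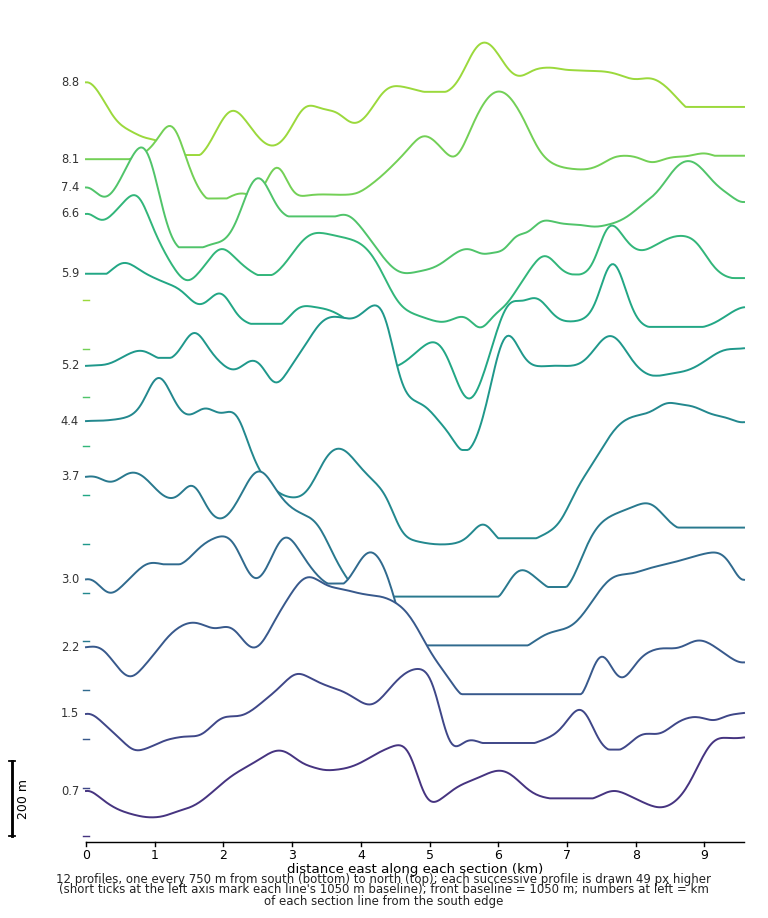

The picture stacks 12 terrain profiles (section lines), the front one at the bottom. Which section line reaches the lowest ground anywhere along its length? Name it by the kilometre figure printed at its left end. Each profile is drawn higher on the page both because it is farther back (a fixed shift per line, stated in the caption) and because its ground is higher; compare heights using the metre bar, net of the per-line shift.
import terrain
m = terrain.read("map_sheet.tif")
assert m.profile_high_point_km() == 0.7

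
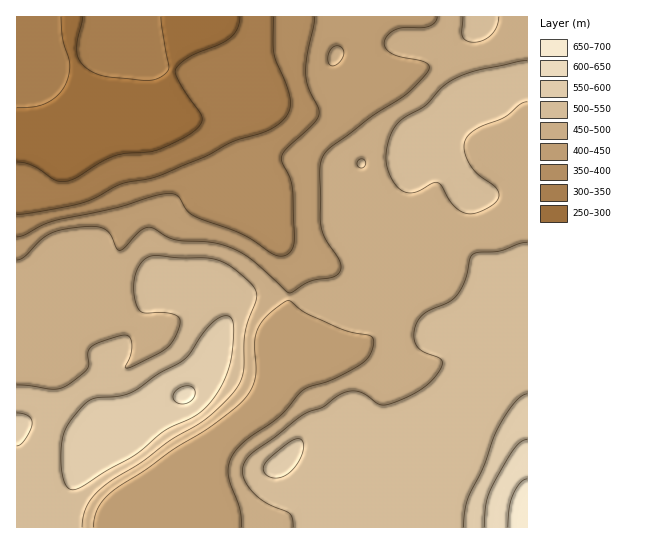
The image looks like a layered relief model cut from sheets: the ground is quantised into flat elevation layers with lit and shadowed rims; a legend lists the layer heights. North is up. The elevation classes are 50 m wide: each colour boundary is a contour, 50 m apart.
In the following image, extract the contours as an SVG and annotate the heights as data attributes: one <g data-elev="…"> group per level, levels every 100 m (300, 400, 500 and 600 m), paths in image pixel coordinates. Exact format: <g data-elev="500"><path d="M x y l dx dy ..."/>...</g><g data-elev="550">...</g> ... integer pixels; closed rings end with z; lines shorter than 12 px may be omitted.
<g data-elev="300"><path d="M17 108l17-1 12-4 12-8 7-10 4-11 1-11-7-24-2-22"/><path d="M83 17l-6 32 1 8 5 8 8 6 11 5 44 5 13-3 7-5 3-4-8-52"/><path d="M240 17l-3 12-7 9-11 7-29 11-10 7-4 6 0 5 4 9 22 34 0 4-3 5-9 8-33 16-34 4-13 3-32 20-11 4-11 0-23-15-16-4"/></g><g data-elev="400"><path d="M315 17l-8 40-1 17 3 14 10 21 0 6-6 10-28 25-4 8 1 5 8 16 3 14 1 48-2 8-4 5-6 2-7-1-33-21-47-17-8-7-8-13-8-3-14 1-40 13-63 13-12 4-17 10-8 2"/></g><g data-elev="500"><path d="M82 527l1-10 4-11 6-9 8-8 13-10 28-17 29-22 34-20 17-15 13-15 5-8 3-9 2-39 3-13 8-20 0-11-6-8-14-12-18-10-12-2-27 0-21-2-9 1-8 6-5 10-2 13 1 13 3 9 4 4 25 1 8 2 4 3 1 5-2 7-4 9-5 7-14 9-22 11-7 2-1-2 6-13 0-12-4-6-8 1-20 6-8 5-3 6 1 12-2 4-8 8-14 10-12 2-36-4"/><path d="M527 242l-8 2-20 7-21 1-5 2-3 5-5 22-8 14-8 7-23 10-7 7-5 14 2 12 6 6 17 7 3 4-1 5-4 7-12 13-19 11-21 7-7-1-11-9-8-3-8-1-8 2-20 14-14 5-8 4-54 42-3 7-2 6 2 7 3 7 7 8 9 8 27 13 3 5 0 8"/><path d="M359 167l3 1 3-2 1-4-3-3-5 2-1 4z"/><path d="M527 60l-48 10-22 8-15 9-17 19-25 15-8 12-6 18 1 15 6 15 8 9 9 3 9-2 14-8 5 0 4 3 11 19 6 5 7 3 9 0 14-6 9-8 0-8-4-5-16-12-7-8-6-13 0-12 4-6 6-5 28-12 18-14 6-2"/><path d="M463 17l0 20 3 4 8 1 9-2 8-5 6-9 2-9"/></g><g data-elev="600"><path d="M527 439l-6 3-7 7-22 38-6 16-2 24"/><path d="M178 403l8 0 7-4 2-6-2-6-8-1-10 5-2 7z"/></g>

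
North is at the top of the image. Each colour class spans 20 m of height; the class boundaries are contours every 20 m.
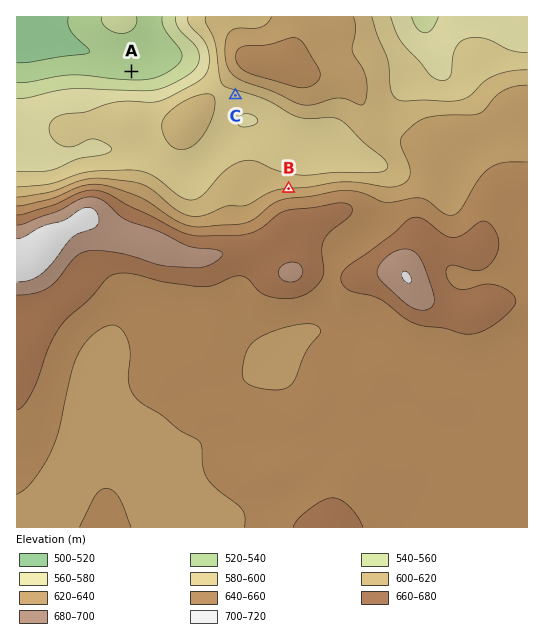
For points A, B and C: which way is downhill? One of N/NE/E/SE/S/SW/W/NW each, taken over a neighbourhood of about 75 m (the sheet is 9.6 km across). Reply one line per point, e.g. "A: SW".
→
A: N
B: N
C: S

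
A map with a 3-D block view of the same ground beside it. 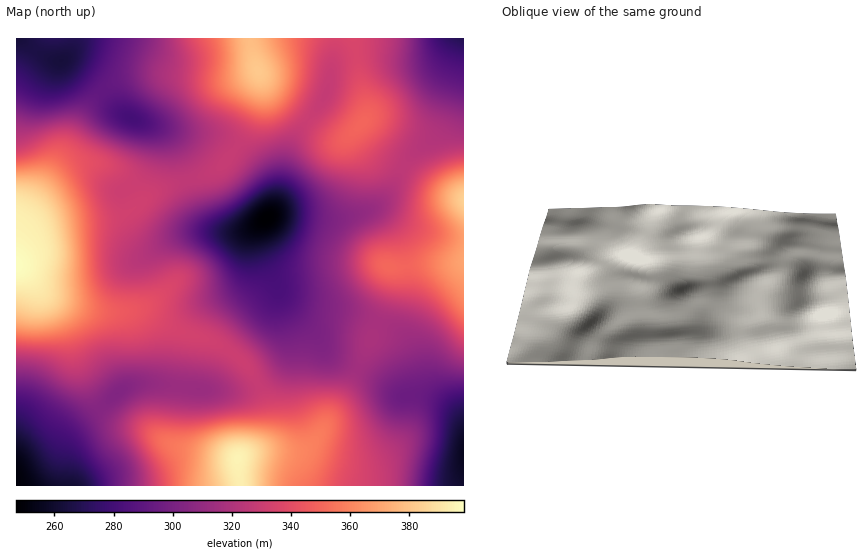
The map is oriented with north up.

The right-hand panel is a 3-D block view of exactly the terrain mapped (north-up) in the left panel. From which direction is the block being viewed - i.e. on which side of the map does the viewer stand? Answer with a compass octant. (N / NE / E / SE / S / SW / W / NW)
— W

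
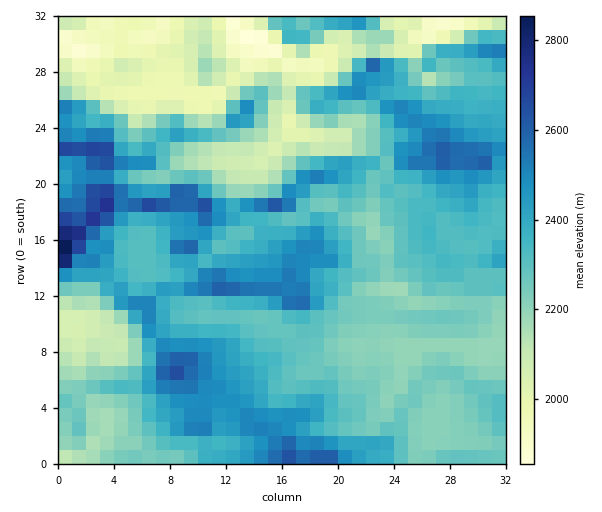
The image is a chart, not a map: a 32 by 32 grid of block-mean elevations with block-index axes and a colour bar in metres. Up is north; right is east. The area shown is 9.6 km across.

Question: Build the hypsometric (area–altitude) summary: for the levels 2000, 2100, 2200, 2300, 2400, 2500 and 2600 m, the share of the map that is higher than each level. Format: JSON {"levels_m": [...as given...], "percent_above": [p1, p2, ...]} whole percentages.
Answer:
{"levels_m": [2000, 2100, 2200, 2300, 2400, 2500, 2600], "percent_above": [92, 85, 74, 49, 28, 13, 4]}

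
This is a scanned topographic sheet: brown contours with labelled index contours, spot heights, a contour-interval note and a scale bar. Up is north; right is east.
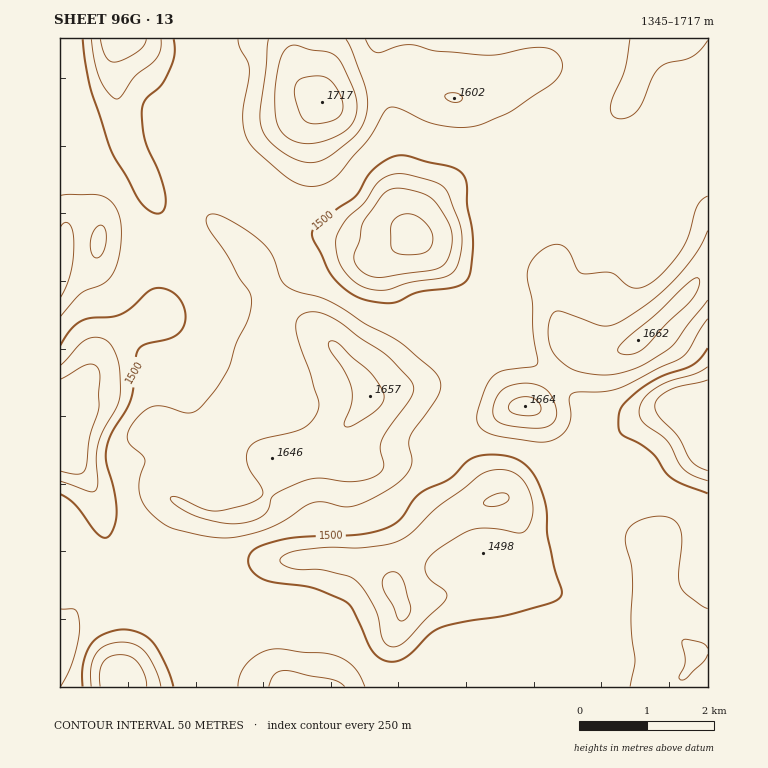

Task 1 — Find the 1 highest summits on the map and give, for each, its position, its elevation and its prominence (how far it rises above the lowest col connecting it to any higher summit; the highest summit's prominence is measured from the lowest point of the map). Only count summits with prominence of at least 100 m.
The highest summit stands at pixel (322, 102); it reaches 1717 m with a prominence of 372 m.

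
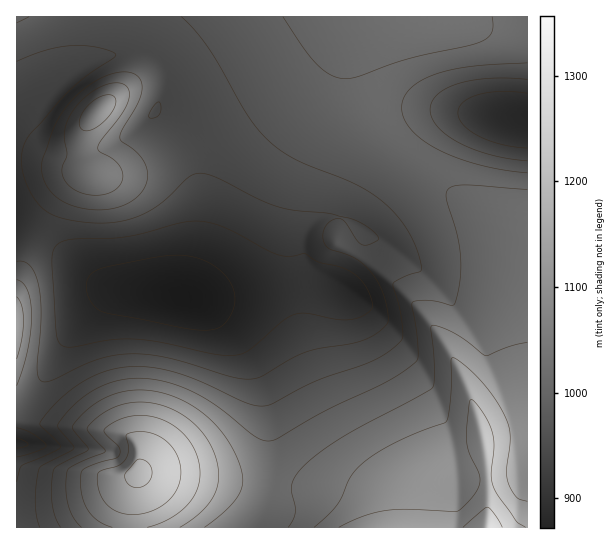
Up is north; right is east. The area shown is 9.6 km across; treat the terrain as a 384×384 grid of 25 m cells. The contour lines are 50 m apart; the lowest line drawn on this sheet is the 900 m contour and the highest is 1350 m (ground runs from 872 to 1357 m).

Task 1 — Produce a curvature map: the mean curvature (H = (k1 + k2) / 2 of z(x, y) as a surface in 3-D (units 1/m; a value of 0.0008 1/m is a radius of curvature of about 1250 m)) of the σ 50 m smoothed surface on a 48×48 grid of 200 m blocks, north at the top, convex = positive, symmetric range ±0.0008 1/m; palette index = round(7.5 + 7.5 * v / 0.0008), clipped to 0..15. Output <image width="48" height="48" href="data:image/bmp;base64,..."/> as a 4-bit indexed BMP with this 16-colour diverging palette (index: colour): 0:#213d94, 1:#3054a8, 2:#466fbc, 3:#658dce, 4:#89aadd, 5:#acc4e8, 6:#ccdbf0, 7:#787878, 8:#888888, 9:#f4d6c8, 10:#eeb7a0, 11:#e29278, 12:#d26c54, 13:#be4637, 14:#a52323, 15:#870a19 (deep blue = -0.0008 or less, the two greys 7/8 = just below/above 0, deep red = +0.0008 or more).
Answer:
<image width="48" height="48" href="data:image/bmp;base64,Qk32BAAAAAAAAHYAAAAoAAAAMAAAADAAAAABAAQAAAAAAIAEAAATCwAAEwsAABAAAAAAAAAAlD0hAKhUMAC8b0YAzo1lAN2qiQDoxKwA8NvMAHh4eACIiIgAyNb0AKC37gB4kuIAVGzSADdGvgAjI6UAGQqHAHeIiZmZmZmIh3dmZmZmZnd3eIiIdYrId3eIiJmZmZmZiId3Z3dmZmZ3d3d3dXnIZ3eIiJmZmZmZmIiHd4d3d3d3d3ZmZGjHZnd4iJmZmZmZmIiHd4iIiHd3d3d2ZGi3VXeIiZq7qZmZmIiHd4iIiIiIiId3dGi2VavN3u7a2pmZiIh3d3iIiIiIiIiIdXm3VZmIiHZAfZmZiIh3d3iIiIiIiIiIdou4VgAAAAAAfZmZiIh3d3iIiIiIiIiId4yoZyRWeJq72pmZiIh3d3iIiIiIiIiIZ42YaLvN3e3cqZmZiIh3d3iIiIiIiIiIWJ2IaId4iIiZmZmYiId3d3iIiIiIiIiHWKyHaFZneIiJmZmIiId3d3iIiIiIiIiGaMqFeFVmd4iIiIiIiHd3d3iIiIiIiIh1eNh1eFVmd4iIiIiIh3d3d4iIiIiIiIhmerhmiGVWZ3iIiIiId3d3d4iIiIh3d4dXjZhXiGVWZ3d4iId3d3d3d3iIiId3d3VnrIdXiHZVZnd3d3d3d3d3d3iIiHd3d2V42YV4iHZVZnd3d3d3d2Znd3iIh3d3d1eMuHV4iIZmZmd3d3d3ZmZ3d3iIh3d3dWesh1eIiJdmZmZ3d3dmZmd3d3iId3dmRnnZhmiIiKdmZ3d3dmZmZ3d3d3iHd3ZUV42YZXiIiLh2Z3d3d3d3d3d3d3iHd2U1aMqHV4iIiLl2Znd3d3d3d3d3d3iHdkNWjKh1eIiIiKl2Znd3d3d3d3d3d4h3ZEVoyYdXiIiIiJl3Zmd3d3d3d3d3d4h2Zmarh3V4iIiIiJh3Zmd3d3d3d3d3eIh2mJyndleIiIiIiIh3Zmd3d3d3d3d3iIhnrch3VXiIiIiIiHd3Znd3d3d3d3d3iIh2modlZ4iIiIiIiHd3d3d3d3d3d3d4iIiGaHVXiIiIiIiIiHd3eIiIiIh3d3eIiIiHZmd4iIiIiIiIiHeIiZmZmIiHd3eIiIiIiIiIiIiIiIiIiHiJmaqqmYiHd3iIiIiIiIiIiIiIiImZmXiZqqqqmYiHd3iIiIiIiIiIiIiImZmZmYiZqqqqmIh3d3iIiIiIiIiIiIiJmZmYiIiIiImZiId3d3iIiIiIiIiIiIiZmIiHd4h3h2VXiHd3d3iIiIiIiIiIiIiIiHdmZndoqpdDR3d3d3iIiIiIiIiIiIiHd2ZlVXdYrMuFI2d3d3iIiIiIiIiIiId3ZmVWZndWnO7JY0d3d3iIiIiIiIiIh3dmZlVmZndUat/9lkZ3d3iIiIiIiIiId3dmZlVVVXd0NqzuyWV3d4iIiIiIiIiHd3dmZmZmZnd2M2m8ynV3d4iIiIiIiIiId3d3dmZnd3d3ZCR5mXZ3d4iIiIiIiIiIiId3d3iIiHd3d1M1Z2Z3d3iIiIiIiIiIiIiIiIiZmXd3d3dlVmd3d3iIiIiIiIiIiIiImZmZmXd3d3d3d3d3d3iIiIiIiIiIiIiIiZmZmXd3d3d3d3d3d3eIiIiIiIiIiIiIiIiIiHd3d3d3d3d3d3eIiIiIiIiIiIiIiIiIiA=="/>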